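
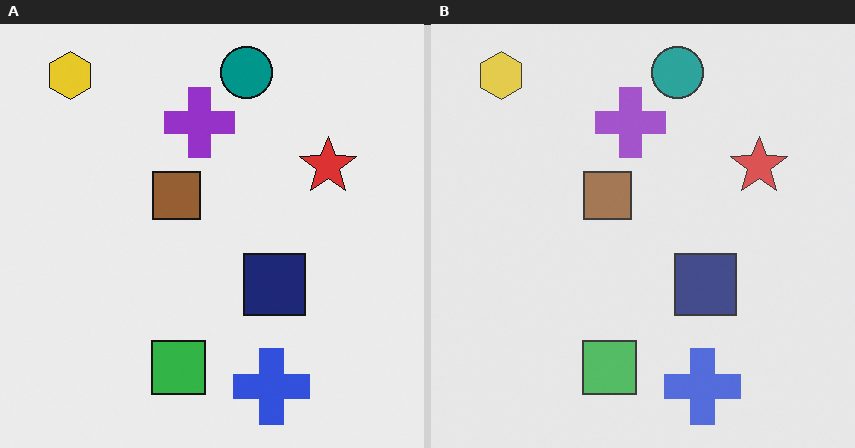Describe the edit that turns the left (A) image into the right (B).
The transformation is: given slightly reduced contrast.

Tones are pushed toward mid-grey across the whole image — a global contrast change.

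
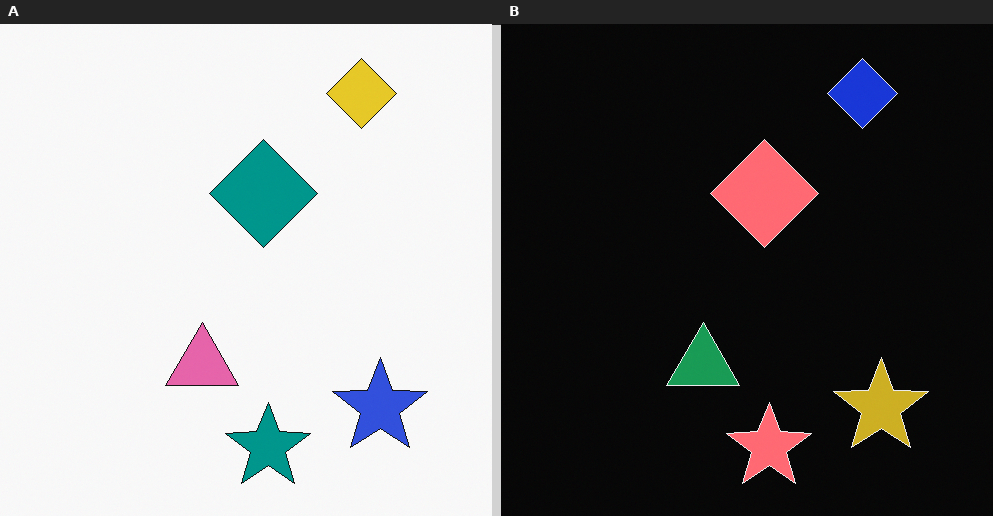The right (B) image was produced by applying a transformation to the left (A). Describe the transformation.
Color-inverted (negative).

The light background has become dark and every shape's color is its complement — a photographic negative.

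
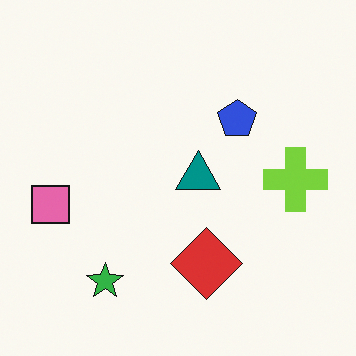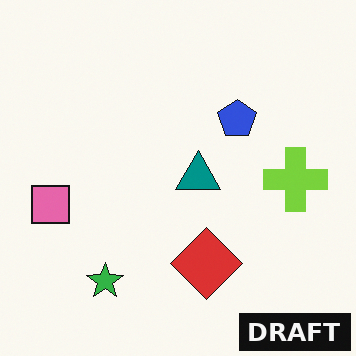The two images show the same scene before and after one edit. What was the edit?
The image was watermarked with the text "DRAFT" in the lower-right corner.

A dark label reading "DRAFT" appears in the lower-right corner.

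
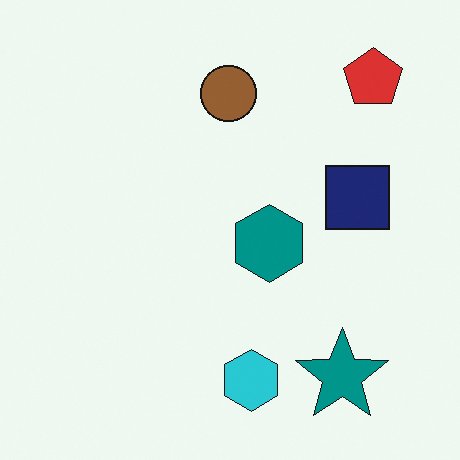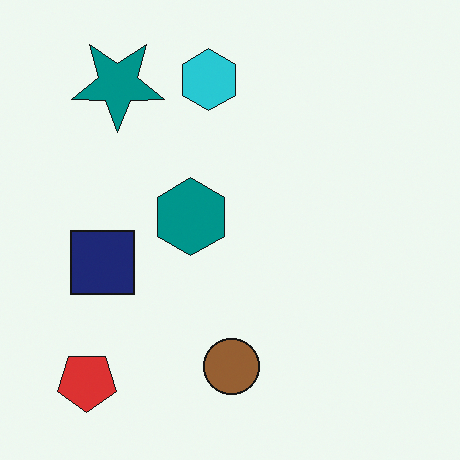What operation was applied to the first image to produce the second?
The image was rotated 180°.

The red pentagon sits in the top-right of the first image and the bottom-left of the second — consistent with a whole-image 180° rotation.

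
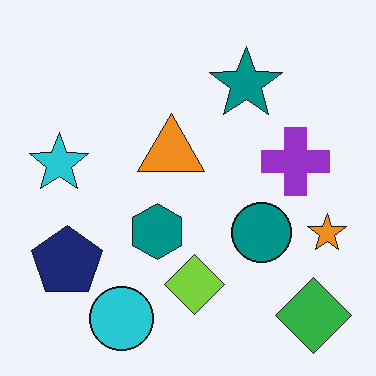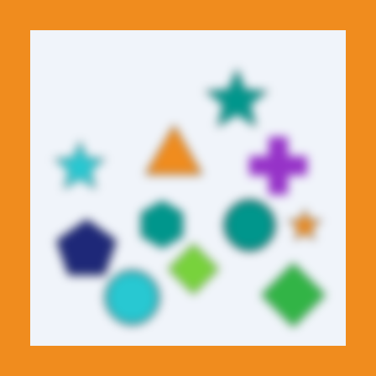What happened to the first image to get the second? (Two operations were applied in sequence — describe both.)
It was strongly gaussian-blurred, then framed with a orange border.

Shape edges and outlines are uniformly softened across the whole image. A solid orange frame runs around the edge of the second image, with the content slightly shrunk inside it.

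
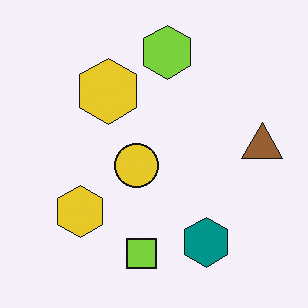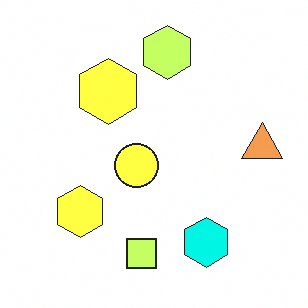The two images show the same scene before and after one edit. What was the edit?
This is the original image substantially brightened.

Every pixel — background and shapes alike — is uniformly brightened.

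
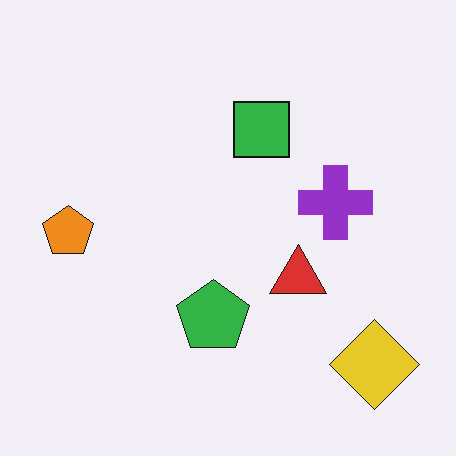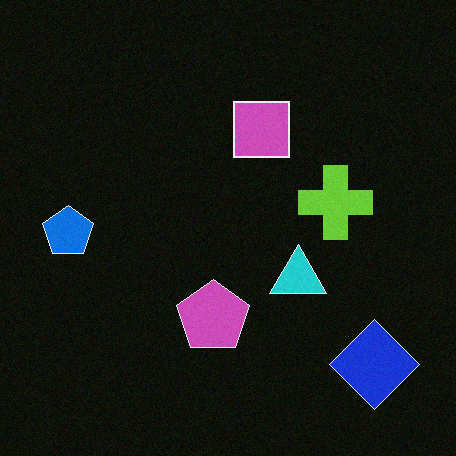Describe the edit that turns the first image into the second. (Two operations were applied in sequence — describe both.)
The image was degraded with light additive noise, then color-inverted (negative).

Random speckle covers the whole image, including the flat background. The light background has become dark and every shape's color is its complement — a photographic negative.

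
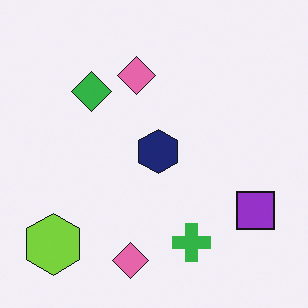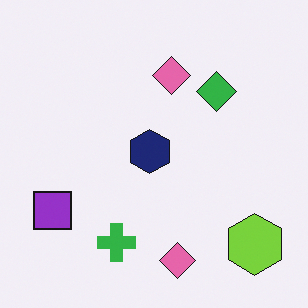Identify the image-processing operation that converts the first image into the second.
It was flipped horizontally (left ↔ right).

The lime hexagon is in the bottom-left of the first image and the bottom-right of the second — shapes on opposite sides of the vertical midline have swapped in a mirror flip.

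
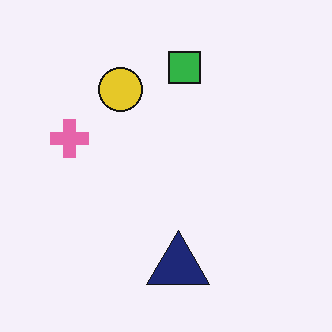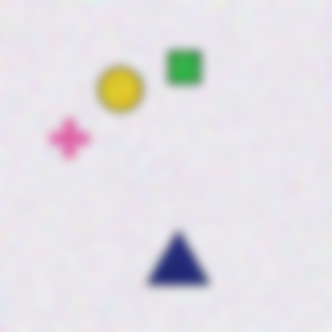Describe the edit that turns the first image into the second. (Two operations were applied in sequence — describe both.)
The transformation is: degraded with strong gaussian noise, then noticeably gaussian-blurred.

Random speckle covers the whole image, including the flat background. Shape edges and outlines are uniformly softened across the whole image.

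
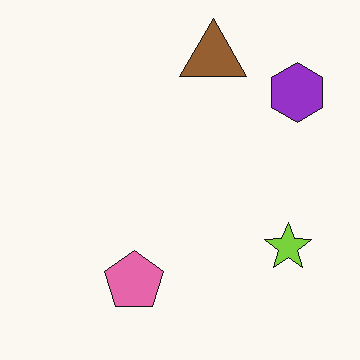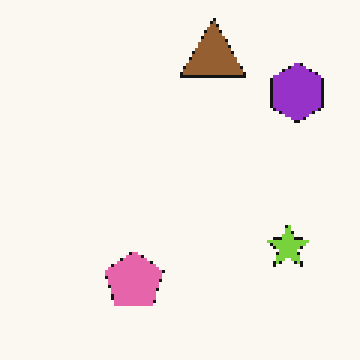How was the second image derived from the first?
This is the original image mildly pixelated.

Shapes are reduced to large square blocks; fine edges and outlines are lost — a downscale-then-upscale (mosaic) effect.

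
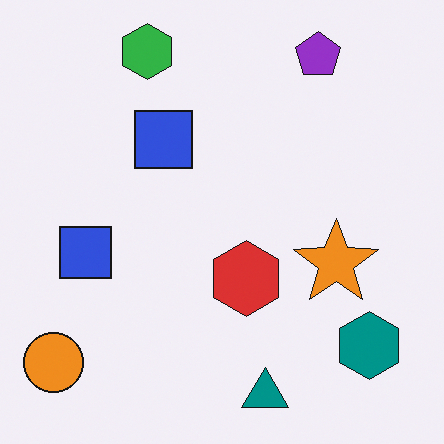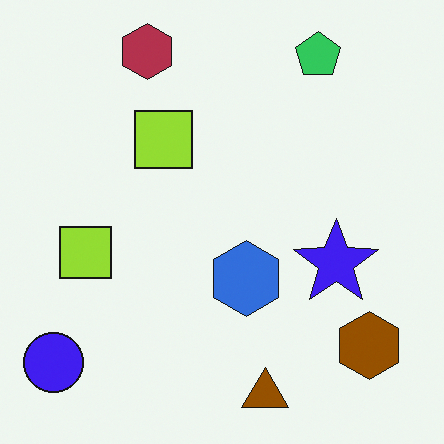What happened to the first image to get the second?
This is the original image hue-shifted through roughly half the color wheel.

Every shape's color has rotated by the same amount around the hue wheel — a uniform hue shift.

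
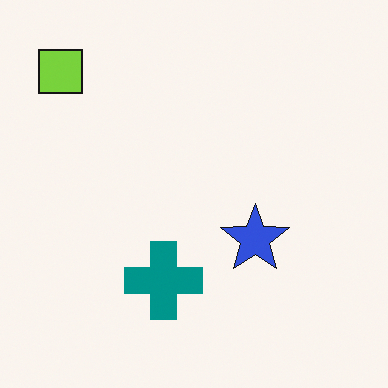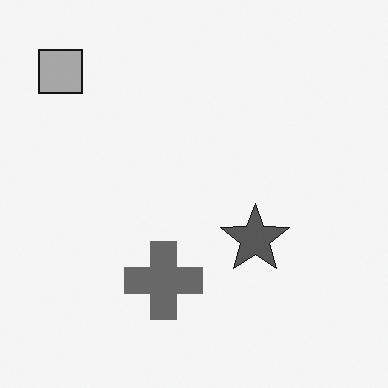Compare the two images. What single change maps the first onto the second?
It was converted to grayscale.

All color is removed — every shape is now a shade of grey.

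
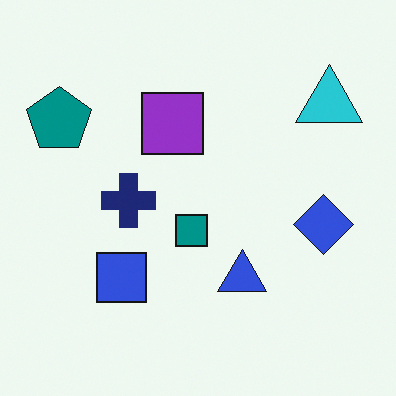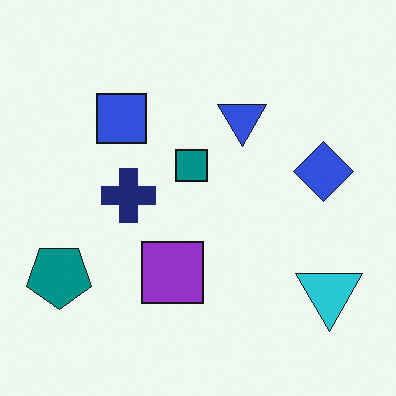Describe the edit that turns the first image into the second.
The transformation is: flipped vertically (top ↔ bottom).

The cyan triangle is in the top-right of the first image and the bottom-right of the second — shapes on opposite sides of the horizontal midline have swapped in a mirror flip.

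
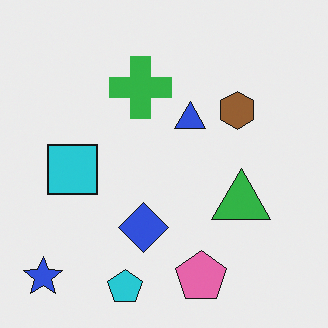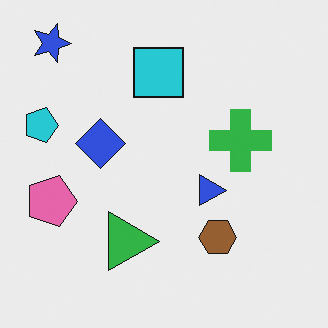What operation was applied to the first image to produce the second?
Rotated 90° clockwise.

The blue star sits in the bottom-left of the first image and the top-left of the second — consistent with a whole-image 90° clockwise rotation.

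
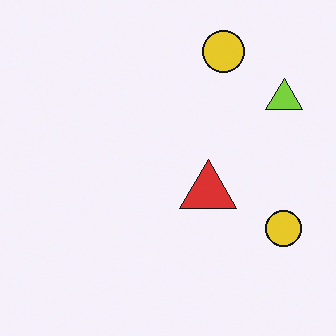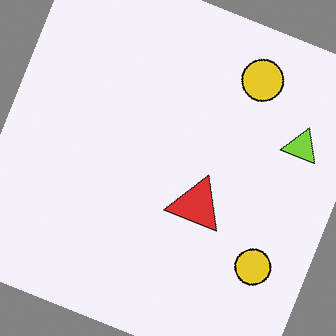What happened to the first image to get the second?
Rotated clockwise by a clearly visible amount.

Every shape is tilted by the same angle and the image corners show triangular fill wedges — a whole-image rotation by a non-right angle.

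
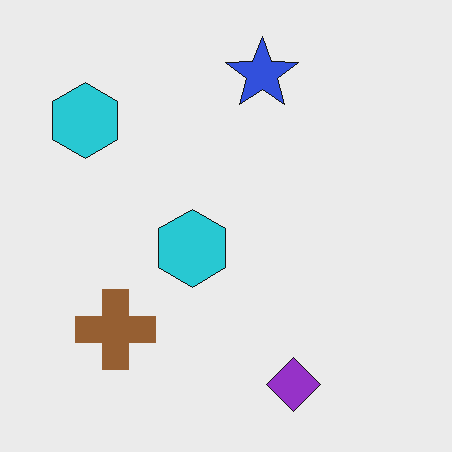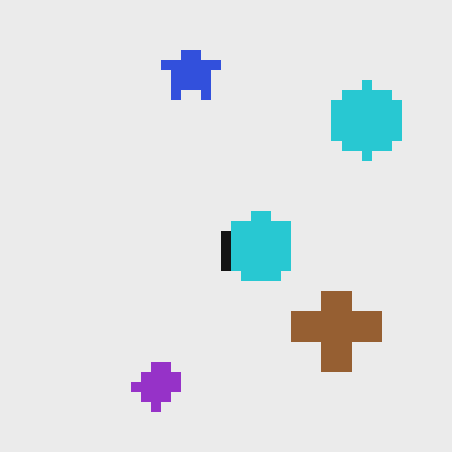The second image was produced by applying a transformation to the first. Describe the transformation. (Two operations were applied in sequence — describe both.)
The transformation is: flipped horizontally (left ↔ right), then coarsely pixelated.

The brown cross is in the bottom-left of the first image and the bottom-right of the second — shapes on opposite sides of the vertical midline have swapped in a mirror flip. Shapes are reduced to large square blocks; fine edges and outlines are lost — a downscale-then-upscale (mosaic) effect.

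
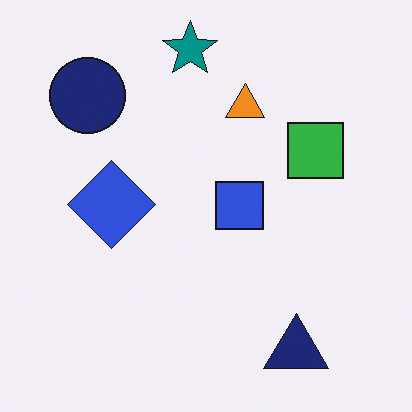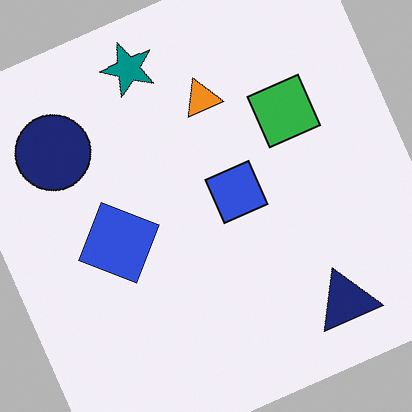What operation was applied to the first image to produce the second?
The transformation is: rotated counter-clockwise by a clearly visible amount.

Every shape is tilted by the same angle and the image corners show triangular fill wedges — a whole-image rotation by a non-right angle.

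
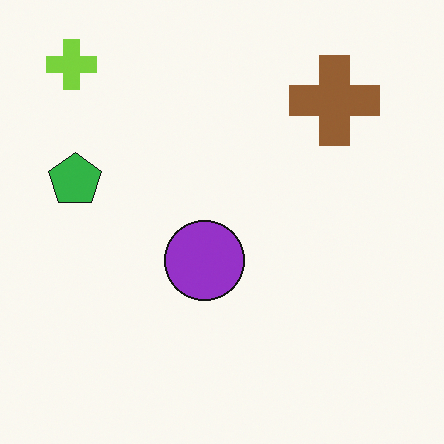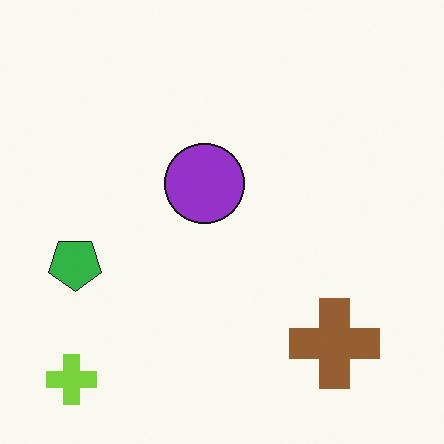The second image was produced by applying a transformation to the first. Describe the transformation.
The transformation is: flipped vertically (top ↔ bottom).

The lime cross is in the top-left of the first image and the bottom-left of the second — shapes on opposite sides of the horizontal midline have swapped in a mirror flip.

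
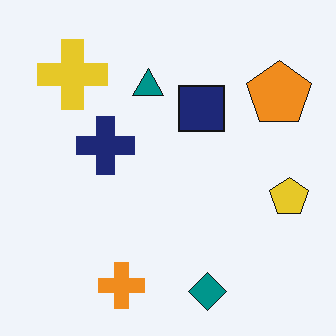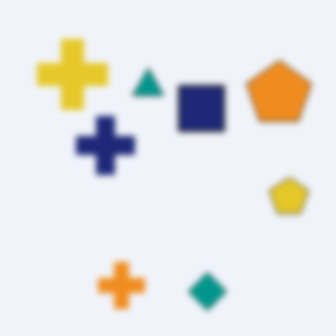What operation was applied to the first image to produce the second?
This is the original image noticeably gaussian-blurred.

Shape edges and outlines are uniformly softened across the whole image.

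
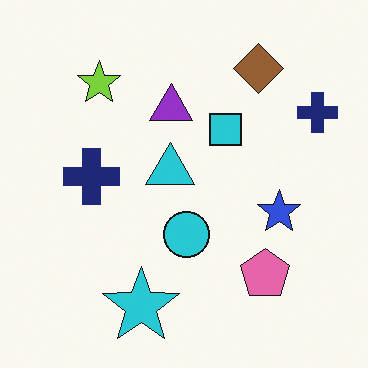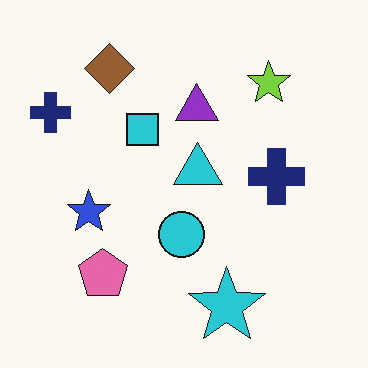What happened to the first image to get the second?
The second image is the first flipped horizontally (left ↔ right).

The blue star is in the right of the first image and the left of the second — shapes on opposite sides of the vertical midline have swapped in a mirror flip.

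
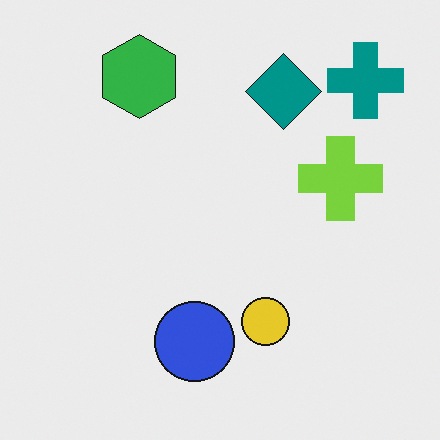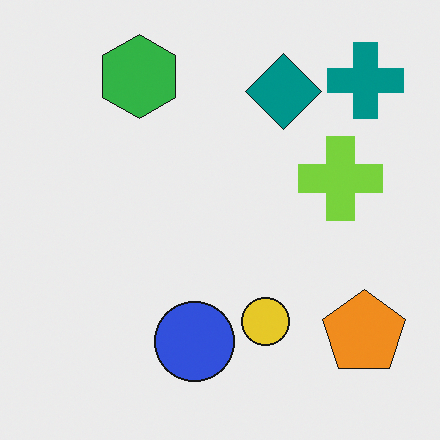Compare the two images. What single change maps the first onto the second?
This is the original image overlaid with an additional orange pentagon.

An orange pentagon appears in the second image that is absent from the first.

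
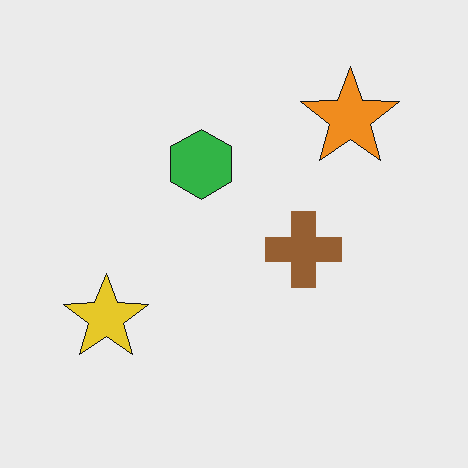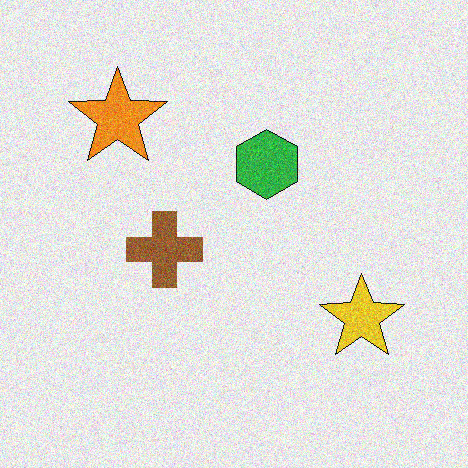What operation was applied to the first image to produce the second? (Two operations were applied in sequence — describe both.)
This is the original image flipped horizontally (left ↔ right), then degraded with visible gaussian noise.

The yellow star is in the bottom-left of the first image and the bottom-right of the second — shapes on opposite sides of the vertical midline have swapped in a mirror flip. Random speckle covers the whole image, including the flat background.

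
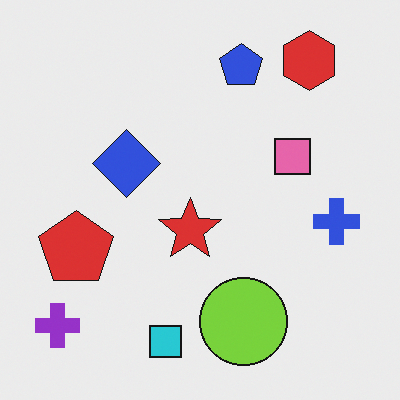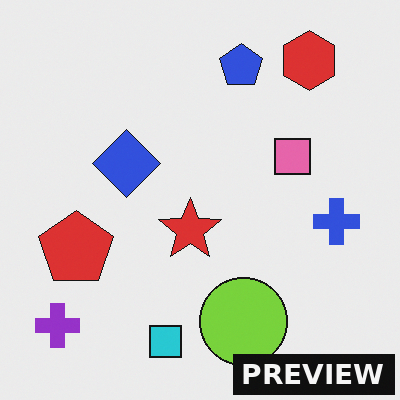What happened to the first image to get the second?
This is the original image watermarked with the text "PREVIEW" in the lower-right corner.

A dark label reading "PREVIEW" appears in the lower-right corner.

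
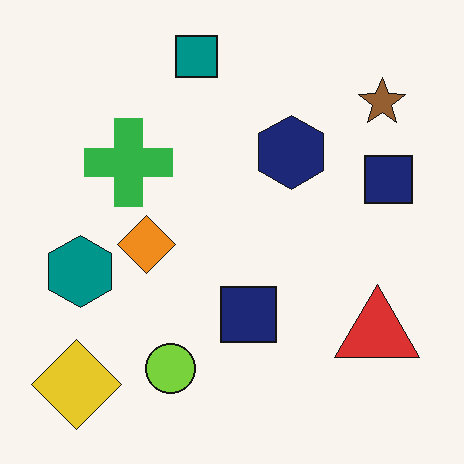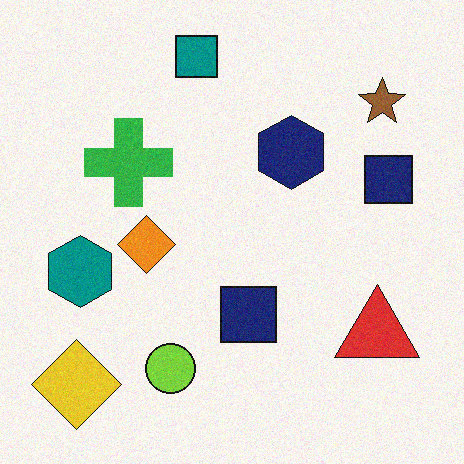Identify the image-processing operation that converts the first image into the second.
The image was degraded with a light layer of grain.

Random speckle covers the whole image, including the flat background.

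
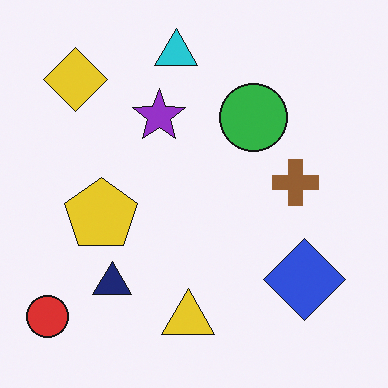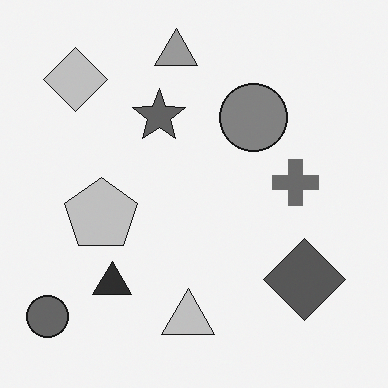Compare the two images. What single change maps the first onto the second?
The transformation is: converted to grayscale.

All color is removed — every shape is now a shade of grey.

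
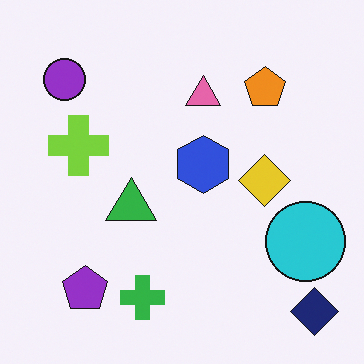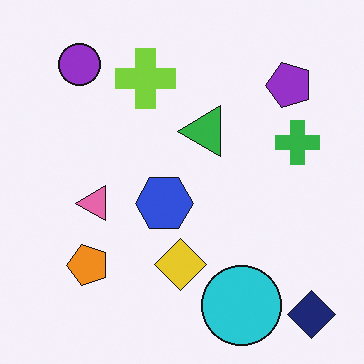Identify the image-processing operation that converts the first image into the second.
The image was transposed (reflected across the top-left ↔ bottom-right diagonal).

Shapes have swapped their row and column positions — what was in the top-right is now in the bottom-left — a diagonal reflection.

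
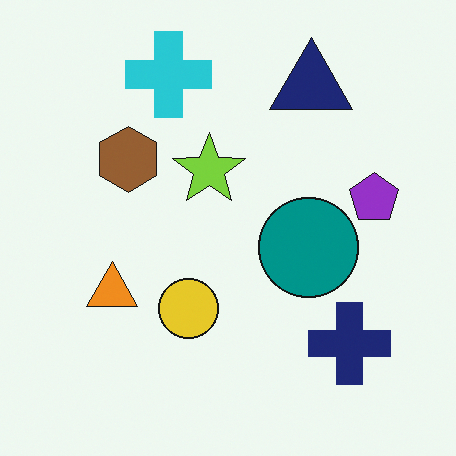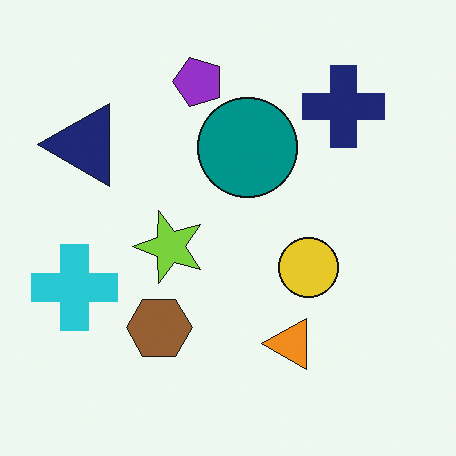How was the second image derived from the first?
The image was rotated 90° counter-clockwise.

The navy cross sits in the bottom-right of the first image and the top-right of the second — consistent with a whole-image 90° counter-clockwise rotation.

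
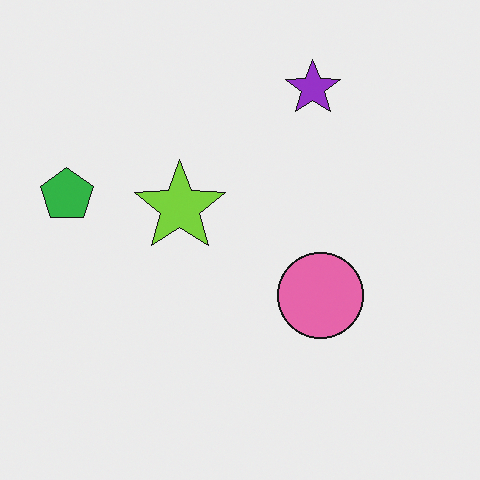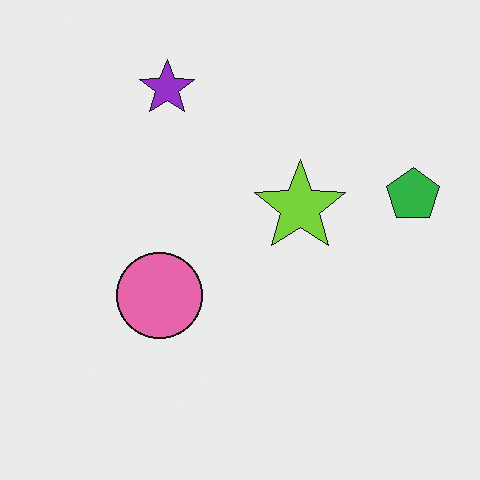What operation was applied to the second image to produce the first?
Flipped horizontally (left ↔ right).

The green pentagon is in the right of the second image and the left of the first — shapes on opposite sides of the vertical midline have swapped in a mirror flip.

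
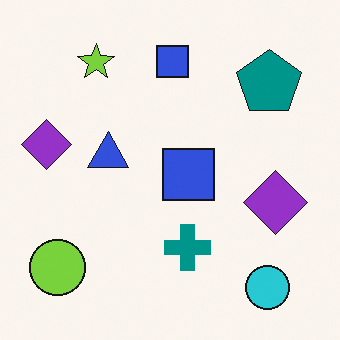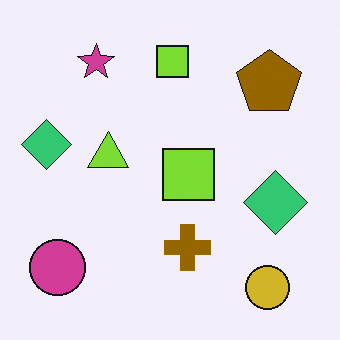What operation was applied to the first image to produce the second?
The transformation is: hue-shifted through roughly half the color wheel.

Every shape's color has rotated by the same amount around the hue wheel — a uniform hue shift.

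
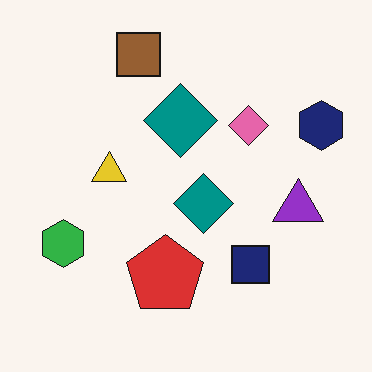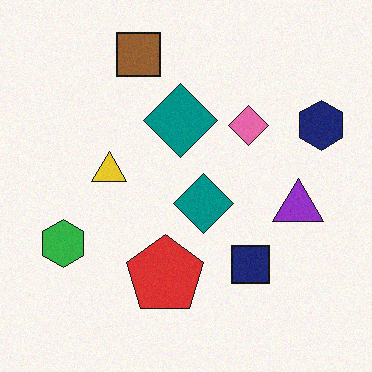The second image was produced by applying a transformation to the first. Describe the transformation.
The second image is the first degraded with light additive noise.

Random speckle covers the whole image, including the flat background.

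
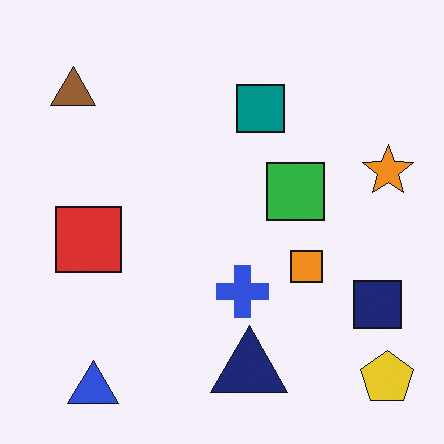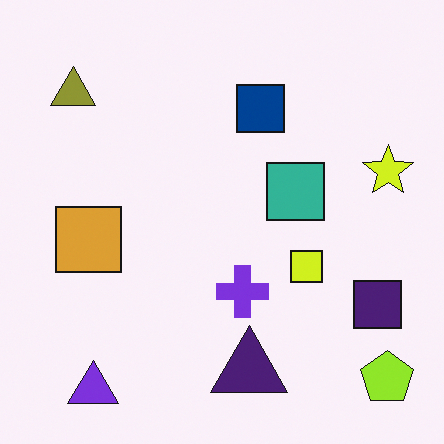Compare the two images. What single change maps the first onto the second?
The image was hue-shifted by a small amount.

Every shape's color has rotated by the same amount around the hue wheel — a uniform hue shift.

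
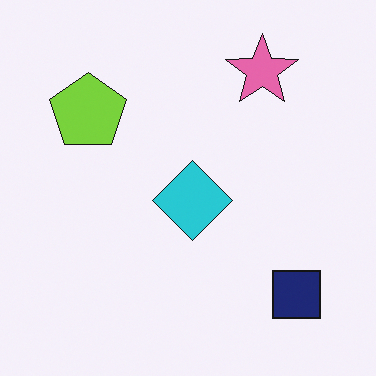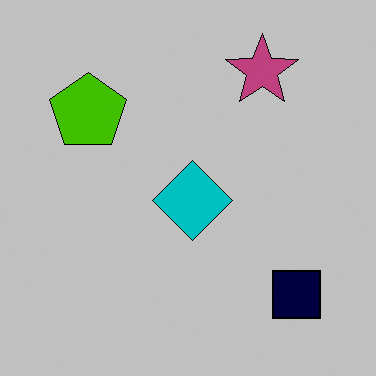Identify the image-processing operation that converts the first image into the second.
The transformation is: aggressively posterized.

Each flat color has snapped to a coarser quantized level — most visibly, the near-white background has dropped to a flat grey.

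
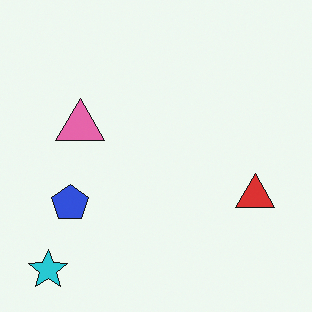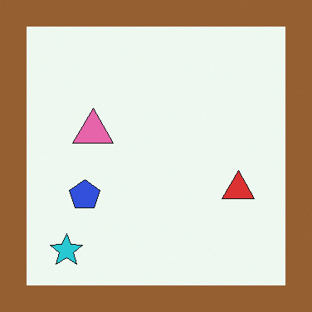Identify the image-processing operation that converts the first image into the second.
Framed with a brown border.

A solid brown frame runs around the edge of the second image, with the content slightly shrunk inside it.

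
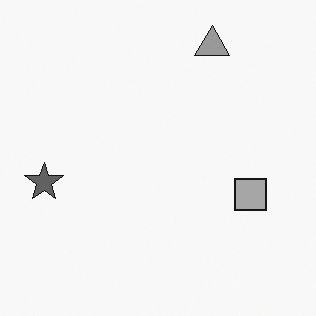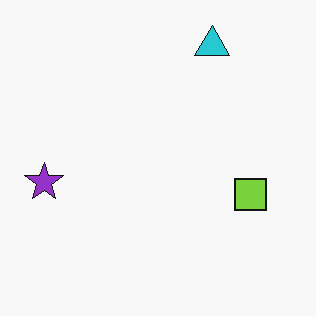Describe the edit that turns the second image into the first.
It was converted to grayscale.

All color is removed — every shape is now a shade of grey.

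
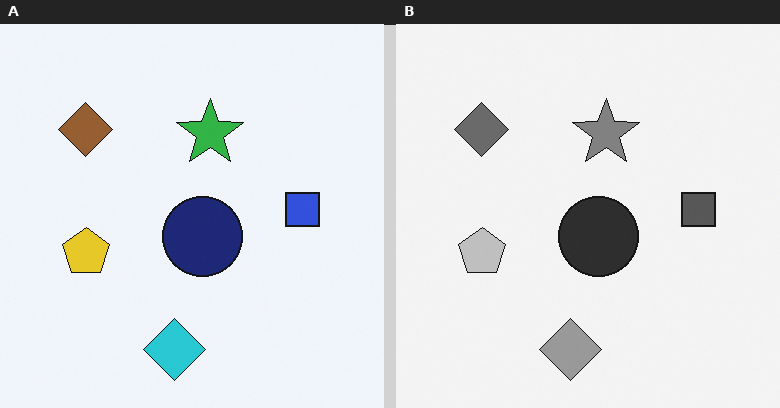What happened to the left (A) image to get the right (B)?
Converted to grayscale.

All color is removed — every shape is now a shade of grey.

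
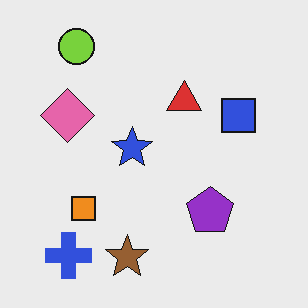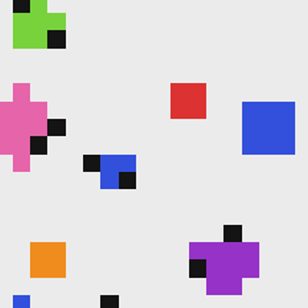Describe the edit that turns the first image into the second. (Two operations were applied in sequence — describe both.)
The transformation is: coarsely pixelated, then cropped slightly and scaled back up.

Shapes are reduced to large square blocks; fine edges and outlines are lost — a downscale-then-upscale (mosaic) effect. The visible shapes are larger and the field of view is narrower; shapes near the original edges may be partly or wholly outside the frame — a crop-and-rescale.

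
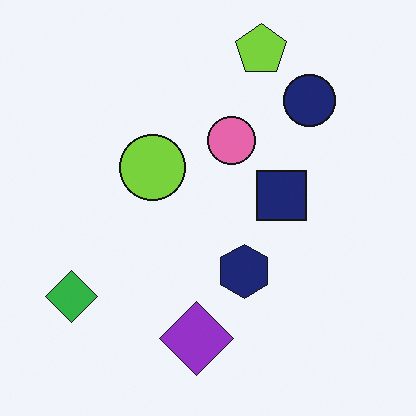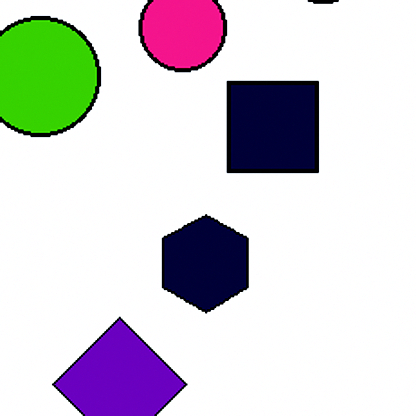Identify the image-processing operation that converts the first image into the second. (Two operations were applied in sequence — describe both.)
This is the original image cropped to a noticeably smaller region and rescaled, then given much higher contrast.

The visible shapes are larger and the field of view is narrower; shapes near the original edges may be partly or wholly outside the frame — a crop-and-rescale. Tones are pushed away from mid-grey across the whole image — a global contrast change.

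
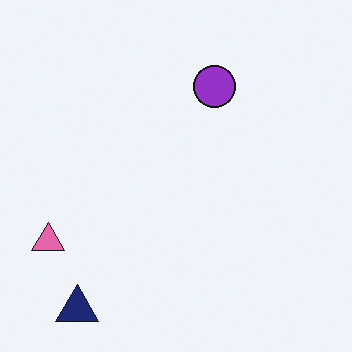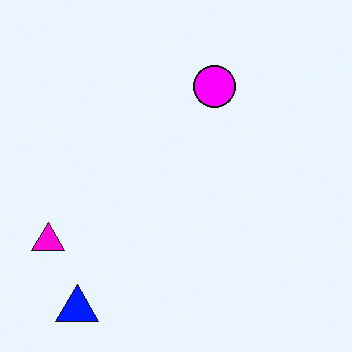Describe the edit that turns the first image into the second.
It was made much more vivid (saturation change).

All colors are more vivid — a global saturation change.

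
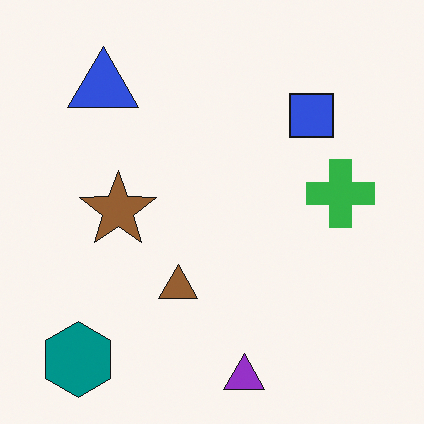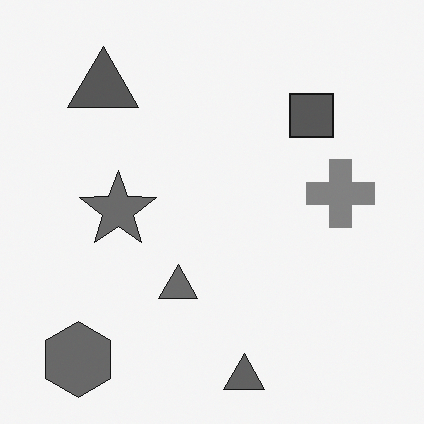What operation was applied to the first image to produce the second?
It was converted to grayscale.

All color is removed — every shape is now a shade of grey.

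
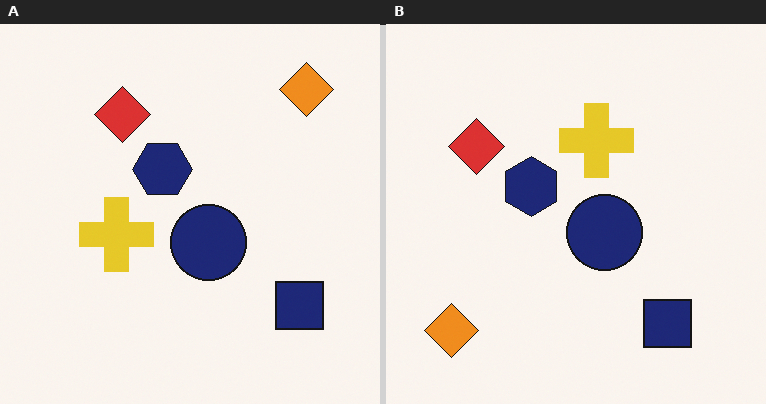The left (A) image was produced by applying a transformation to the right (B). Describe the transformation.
This is the original image transposed (reflected across the top-left ↔ bottom-right diagonal).

Shapes have swapped their row and column positions — what was in the top-right is now in the bottom-left — a diagonal reflection.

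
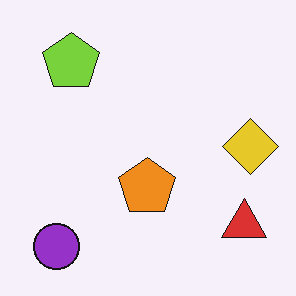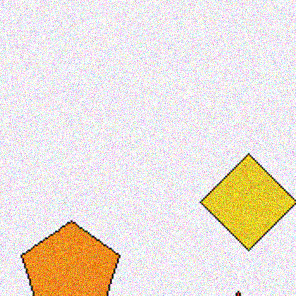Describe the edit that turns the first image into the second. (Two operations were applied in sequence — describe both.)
This is the original image cropped to a noticeably smaller region and rescaled, then degraded with visible gaussian noise.

The visible shapes are larger and the field of view is narrower; shapes near the original edges may be partly or wholly outside the frame — a crop-and-rescale. Random speckle covers the whole image, including the flat background.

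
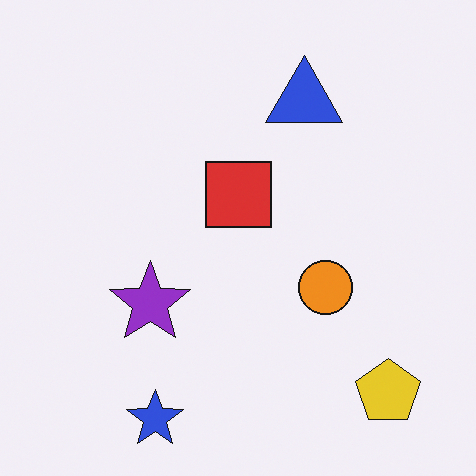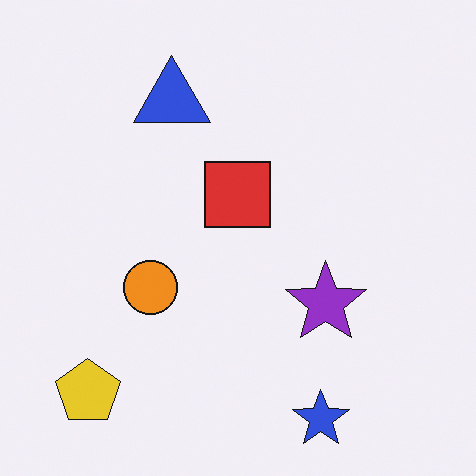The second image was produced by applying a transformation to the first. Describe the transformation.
Flipped horizontally (left ↔ right).

The yellow pentagon is in the bottom-right of the first image and the bottom-left of the second — shapes on opposite sides of the vertical midline have swapped in a mirror flip.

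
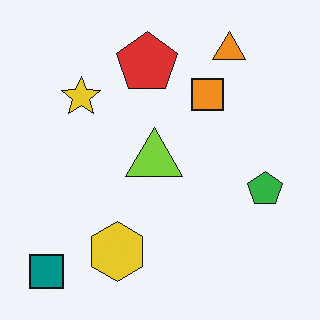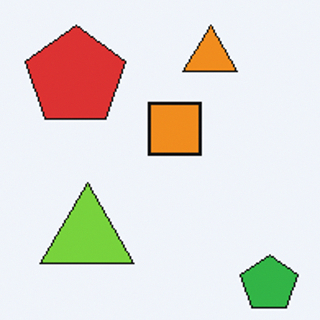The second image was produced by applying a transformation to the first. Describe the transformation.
The transformation is: cropped tightly and scaled back up.

The visible shapes are larger and the field of view is narrower; shapes near the original edges may be partly or wholly outside the frame — a crop-and-rescale.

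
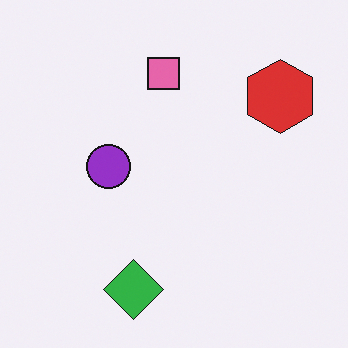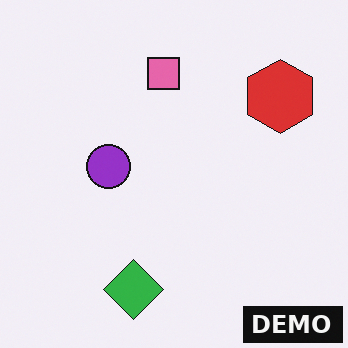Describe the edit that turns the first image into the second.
Watermarked with the text "DEMO" in the lower-right corner.

A dark label reading "DEMO" appears in the lower-right corner.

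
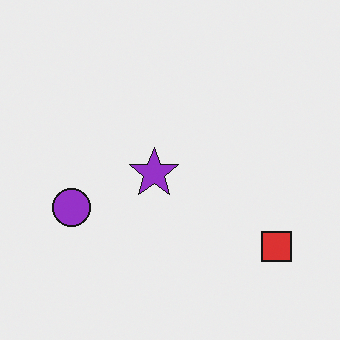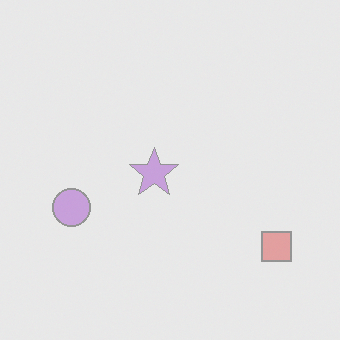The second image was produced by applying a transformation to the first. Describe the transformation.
It was washed out (contrast reduced).

Tones are pushed toward mid-grey across the whole image — a global contrast change.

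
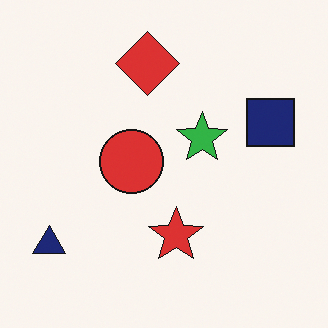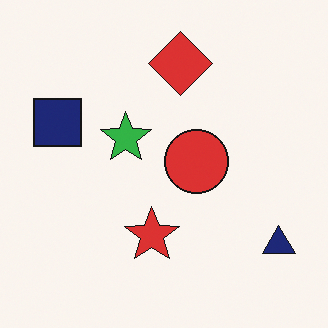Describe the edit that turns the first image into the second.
This is the original image flipped horizontally (left ↔ right).

The navy triangle is in the bottom-left of the first image and the bottom-right of the second — shapes on opposite sides of the vertical midline have swapped in a mirror flip.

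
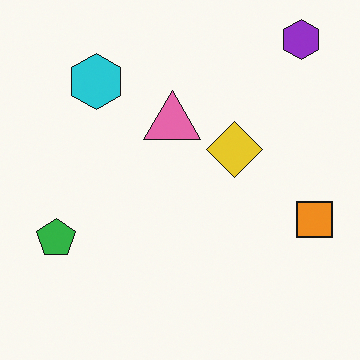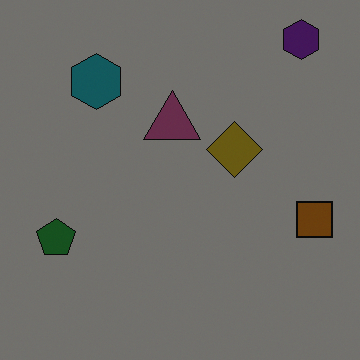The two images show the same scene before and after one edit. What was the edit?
Substantially darkened.

Every pixel — background and shapes alike — is uniformly darkened.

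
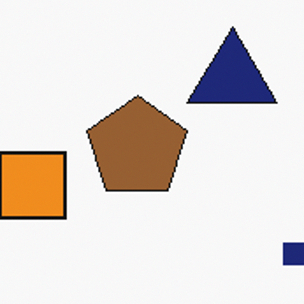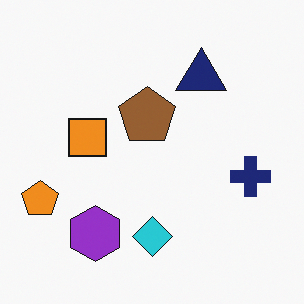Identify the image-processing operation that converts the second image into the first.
The transformation is: cropped tightly and scaled back up.

The visible shapes are larger and the field of view is narrower; shapes near the original edges may be partly or wholly outside the frame — a crop-and-rescale.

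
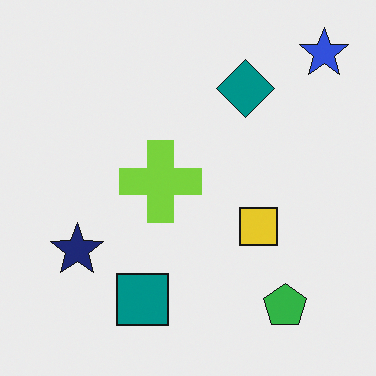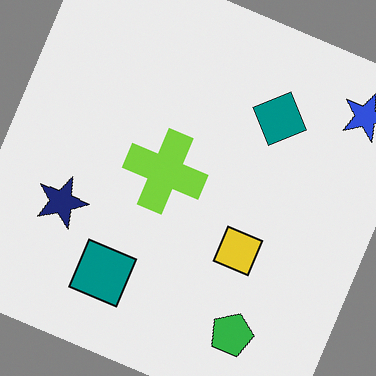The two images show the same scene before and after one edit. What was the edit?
The transformation is: rotated clockwise by a clearly visible amount.

Every shape is tilted by the same angle and the image corners show triangular fill wedges — a whole-image rotation by a non-right angle.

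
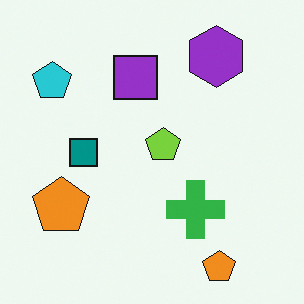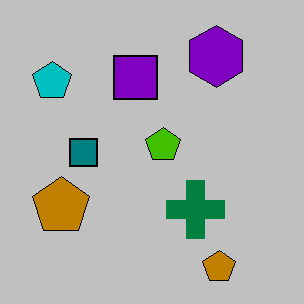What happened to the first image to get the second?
Heavily posterized to just a handful of flat colors.

Each flat color has snapped to a coarser quantized level — most visibly, the near-white background has dropped to a flat grey.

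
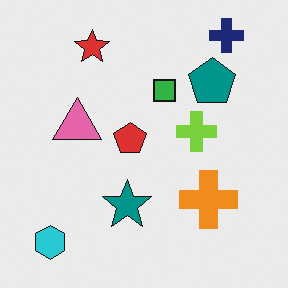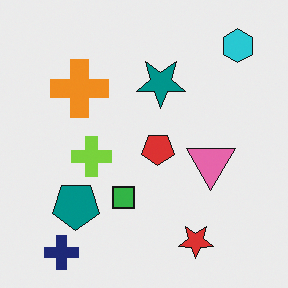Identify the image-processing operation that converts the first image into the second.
The transformation is: rotated 180°.

The navy cross sits in the top-right of the first image and the bottom-left of the second — consistent with a whole-image 180° rotation.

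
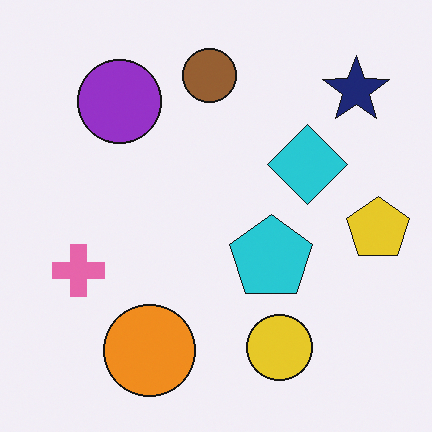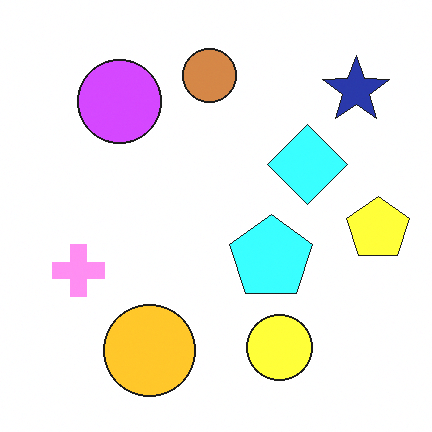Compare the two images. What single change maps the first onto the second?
The image was substantially brightened.

Every pixel — background and shapes alike — is uniformly brightened.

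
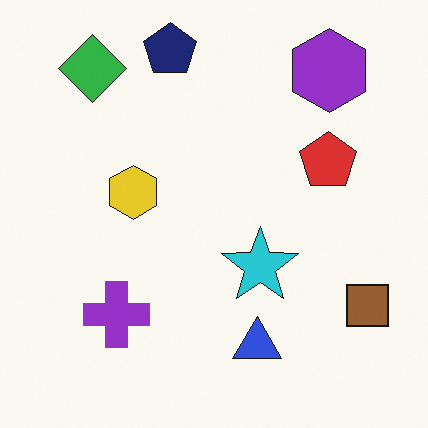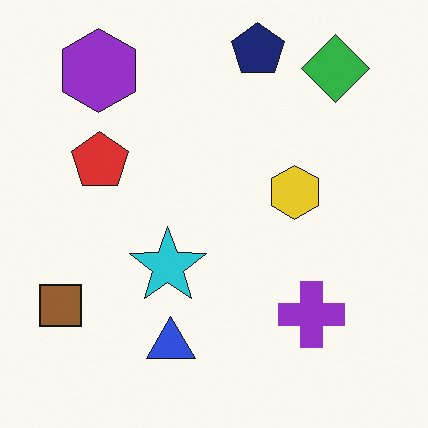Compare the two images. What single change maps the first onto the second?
It was flipped horizontally (left ↔ right).

The brown square is in the bottom-right of the first image and the bottom-left of the second — shapes on opposite sides of the vertical midline have swapped in a mirror flip.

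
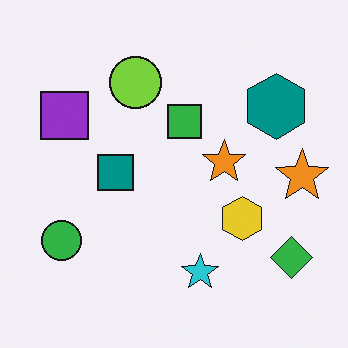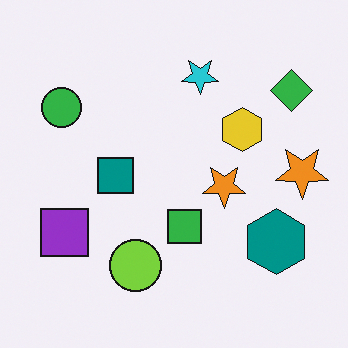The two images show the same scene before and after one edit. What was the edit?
The second image is the first flipped vertically (top ↔ bottom).

The cyan star is in the bottom of the first image and the top of the second — shapes on opposite sides of the horizontal midline have swapped in a mirror flip.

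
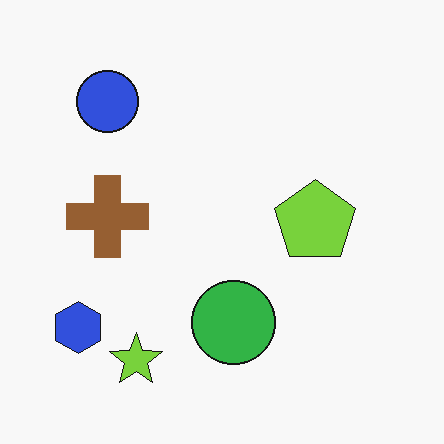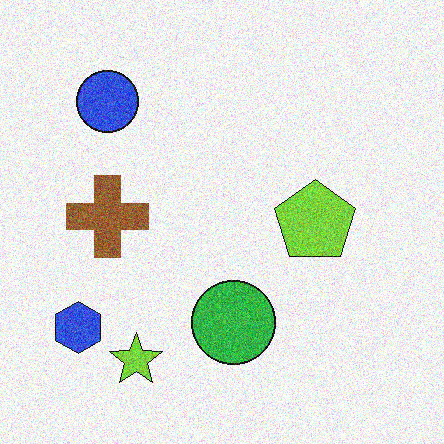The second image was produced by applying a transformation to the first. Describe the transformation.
The image was degraded with visible gaussian noise.

Random speckle covers the whole image, including the flat background.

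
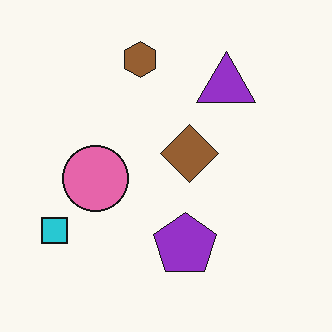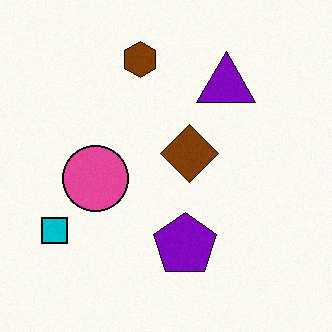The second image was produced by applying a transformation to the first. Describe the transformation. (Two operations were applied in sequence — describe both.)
The transformation is: given slightly increased contrast, then degraded with subtle gaussian noise.

Tones are pushed away from mid-grey across the whole image — a global contrast change. Random speckle covers the whole image, including the flat background.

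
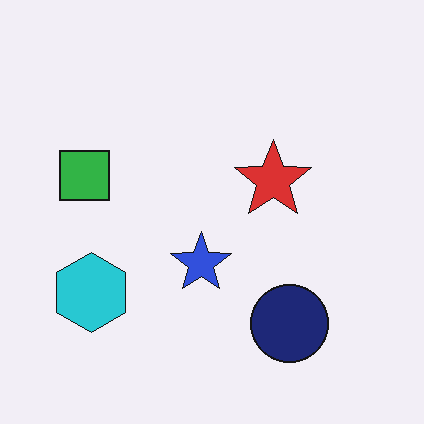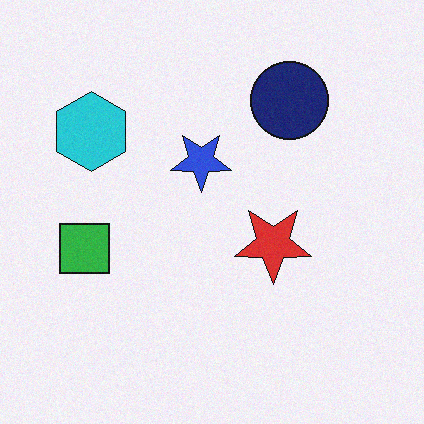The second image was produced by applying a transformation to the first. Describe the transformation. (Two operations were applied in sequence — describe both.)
This is the original image degraded with light additive noise, then flipped vertically (top ↔ bottom).

Random speckle covers the whole image, including the flat background. The navy circle is in the bottom-right of the first image and the top-right of the second — shapes on opposite sides of the horizontal midline have swapped in a mirror flip.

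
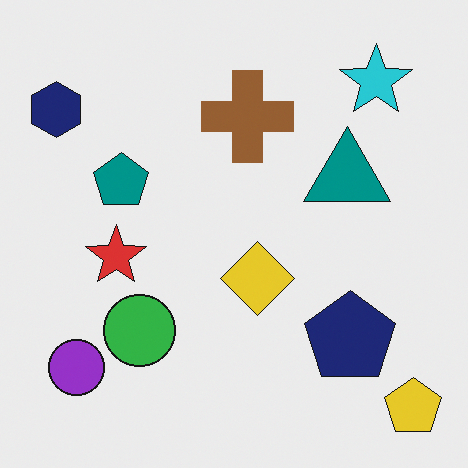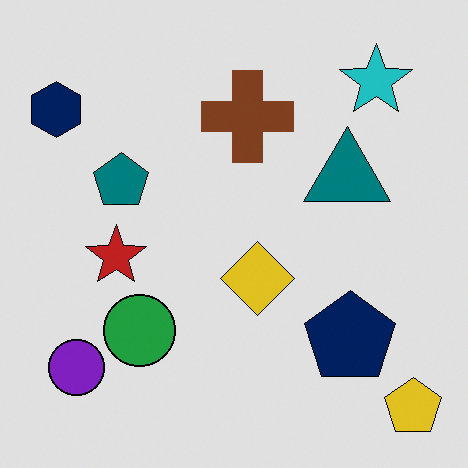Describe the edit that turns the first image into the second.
The image was moderately posterized.

Each flat color has snapped to a coarser quantized level — most visibly, the near-white background has dropped to a flat grey.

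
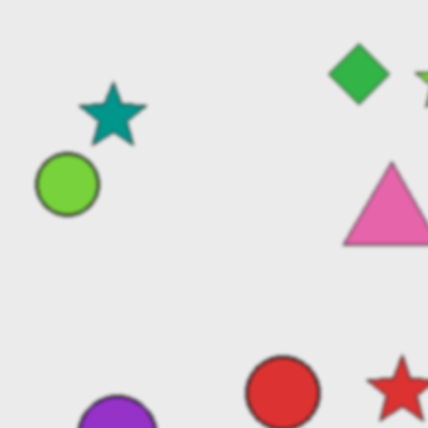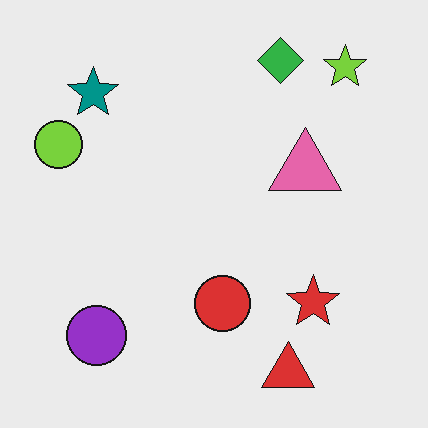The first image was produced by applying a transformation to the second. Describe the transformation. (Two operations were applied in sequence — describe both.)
It was lightly blurred, then cropped to a modestly smaller region and rescaled.

Shape edges and outlines are uniformly softened across the whole image. The visible shapes are larger and the field of view is narrower; shapes near the original edges may be partly or wholly outside the frame — a crop-and-rescale.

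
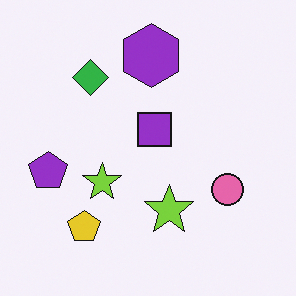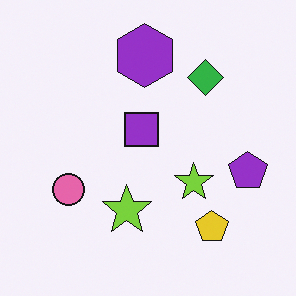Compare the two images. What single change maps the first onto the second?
The image was flipped horizontally (left ↔ right).

The purple pentagon is in the left of the first image and the right of the second — shapes on opposite sides of the vertical midline have swapped in a mirror flip.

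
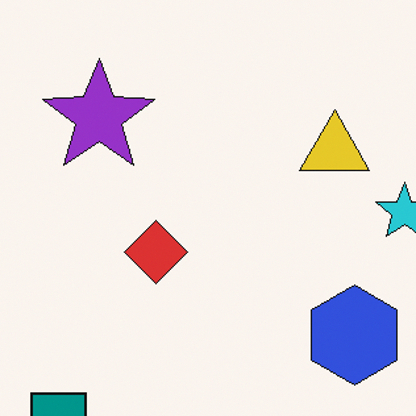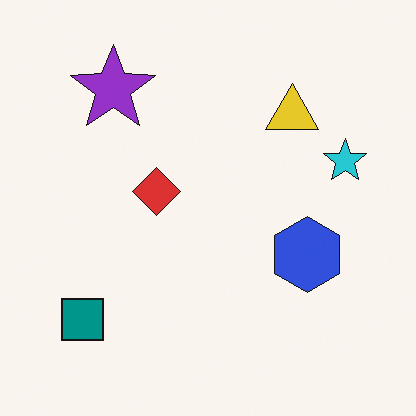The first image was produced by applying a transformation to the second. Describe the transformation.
The transformation is: cropped to a modestly smaller region and rescaled.

The visible shapes are larger and the field of view is narrower; shapes near the original edges may be partly or wholly outside the frame — a crop-and-rescale.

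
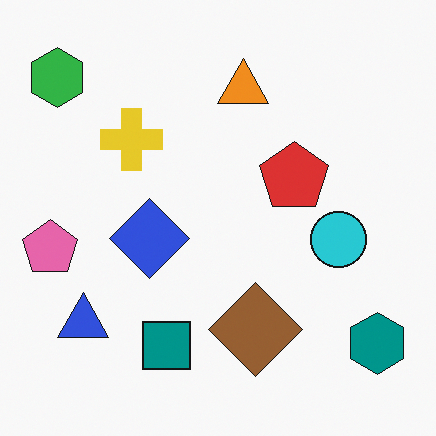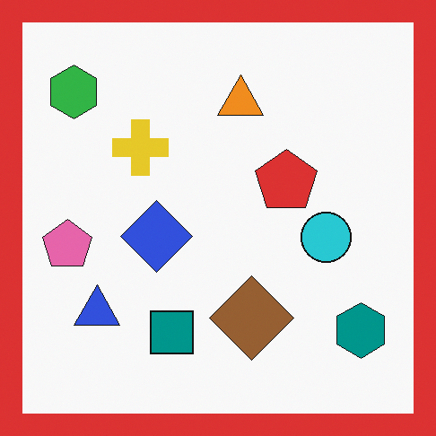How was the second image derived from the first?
The image was framed with a red border.

A solid red frame runs around the edge of the second image, with the content slightly shrunk inside it.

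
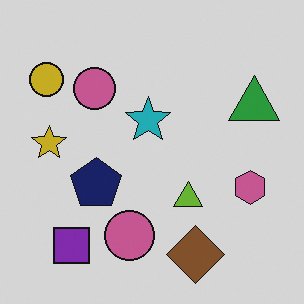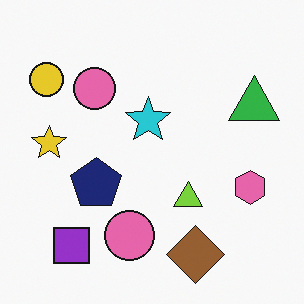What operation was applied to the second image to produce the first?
The transformation is: slightly darkened.

Every pixel — background and shapes alike — is uniformly darkened.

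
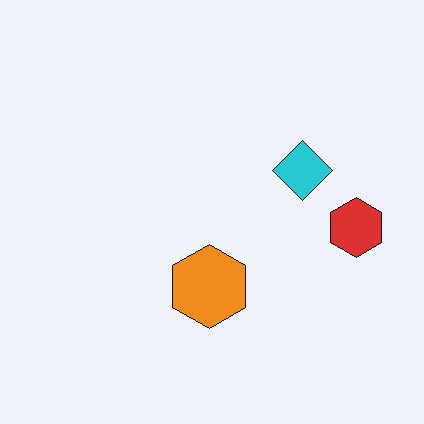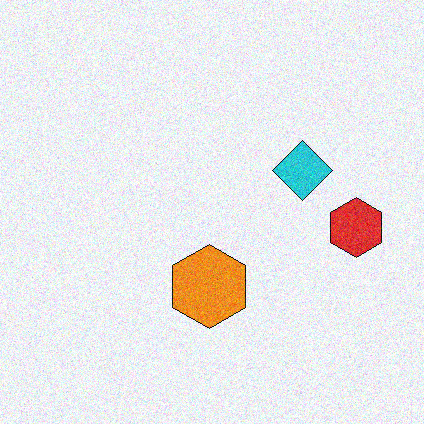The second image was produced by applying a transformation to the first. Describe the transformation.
The image was degraded with visible gaussian noise.

Random speckle covers the whole image, including the flat background.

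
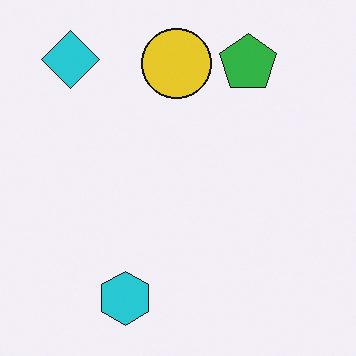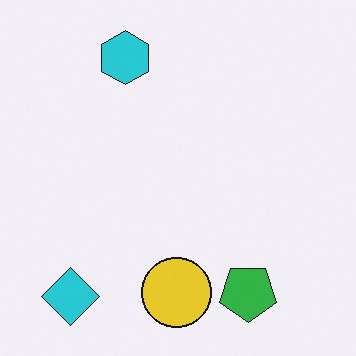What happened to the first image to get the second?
Flipped vertically (top ↔ bottom).

The cyan hexagon is in the bottom of the first image and the top of the second — shapes on opposite sides of the horizontal midline have swapped in a mirror flip.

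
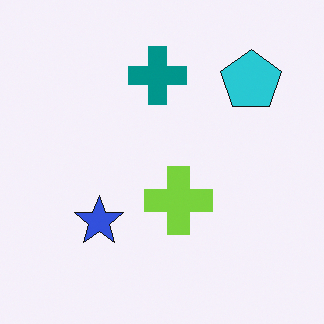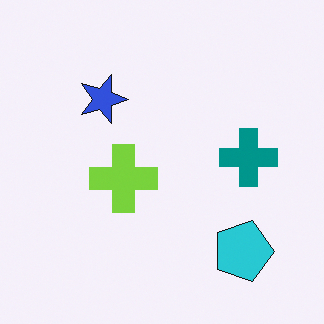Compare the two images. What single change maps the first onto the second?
It was rotated 90° clockwise.

The cyan pentagon sits in the top-right of the first image and the bottom-right of the second — consistent with a whole-image 90° clockwise rotation.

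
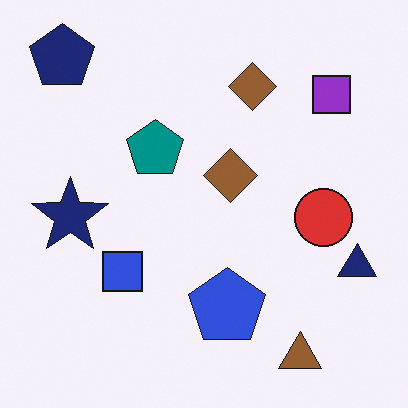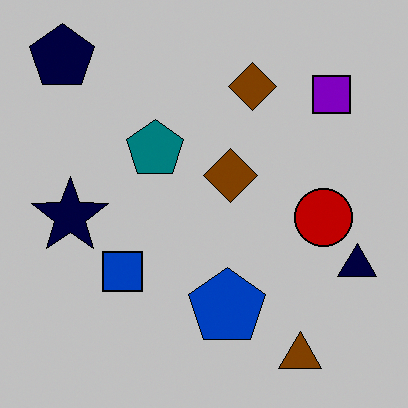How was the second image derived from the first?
This is the original image aggressively posterized.

Each flat color has snapped to a coarser quantized level — most visibly, the near-white background has dropped to a flat grey.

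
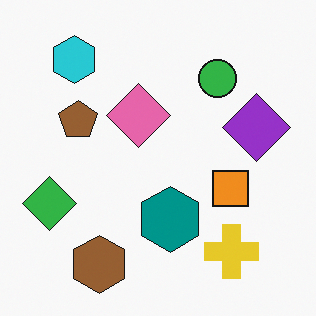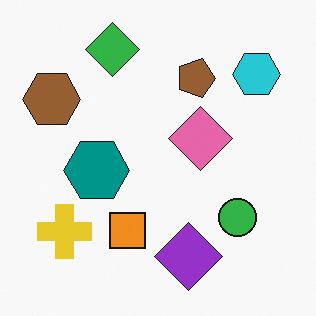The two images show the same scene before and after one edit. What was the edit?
Rotated 90° clockwise.

The cyan hexagon sits in the top-left of the first image and the top-right of the second — consistent with a whole-image 90° clockwise rotation.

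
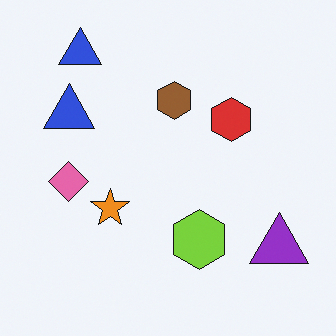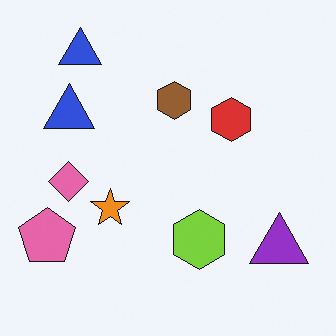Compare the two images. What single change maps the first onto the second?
This is the original image overlaid with an additional pink pentagon.

A pink pentagon appears in the second image that is absent from the first.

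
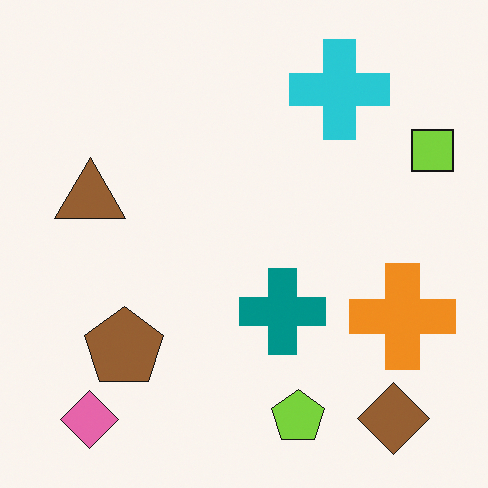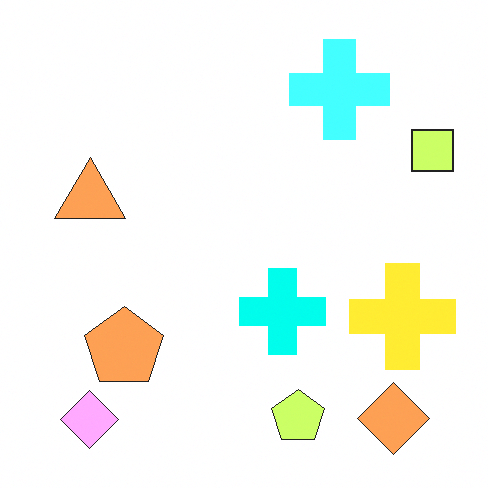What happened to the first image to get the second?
It was substantially brightened.

Every pixel — background and shapes alike — is uniformly brightened.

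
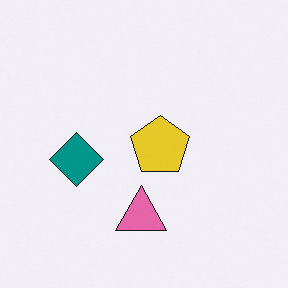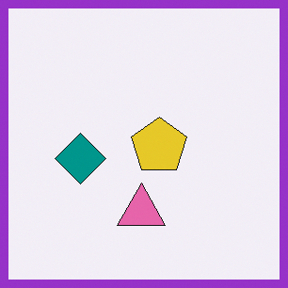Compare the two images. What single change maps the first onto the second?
The second image is the first framed with a purple border.

A solid purple frame runs around the edge of the second image, with the content slightly shrunk inside it.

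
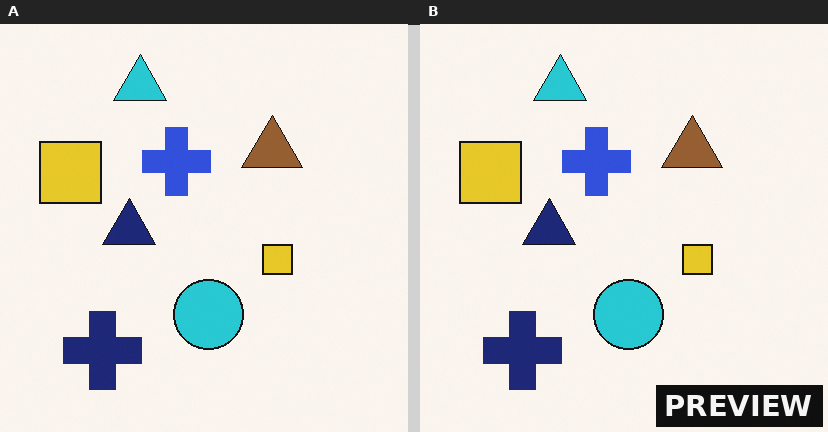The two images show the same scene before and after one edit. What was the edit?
The transformation is: watermarked with the text "PREVIEW" in the lower-right corner.

A dark label reading "PREVIEW" appears in the lower-right corner.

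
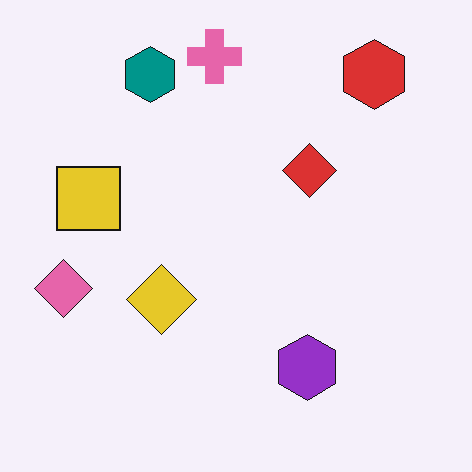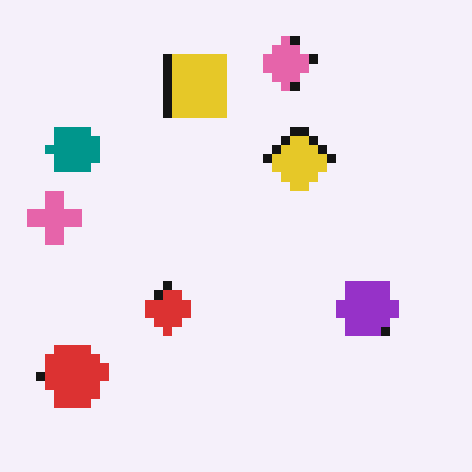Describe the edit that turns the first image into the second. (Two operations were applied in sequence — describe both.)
This is the original image transposed (reflected across the top-left ↔ bottom-right diagonal), then heavily pixelated into large blocks.

Shapes have swapped their row and column positions — what was in the top-right is now in the bottom-left — a diagonal reflection. Shapes are reduced to large square blocks; fine edges and outlines are lost — a downscale-then-upscale (mosaic) effect.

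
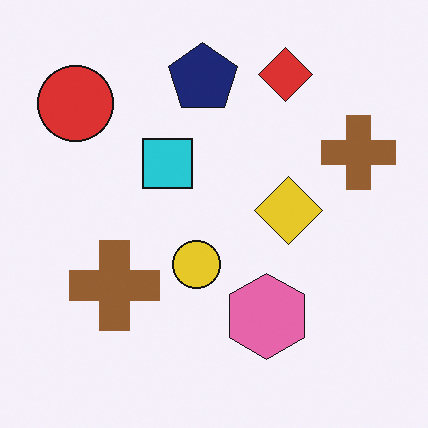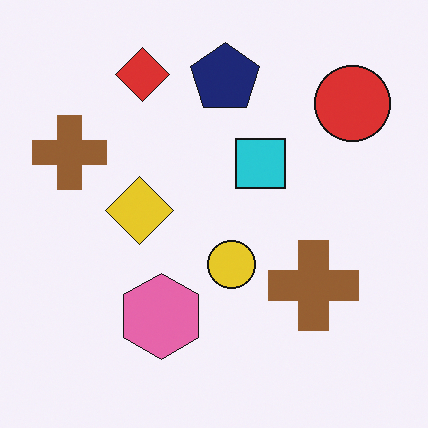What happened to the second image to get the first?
The transformation is: flipped horizontally (left ↔ right).

The red circle is in the top-right of the second image and the top-left of the first — shapes on opposite sides of the vertical midline have swapped in a mirror flip.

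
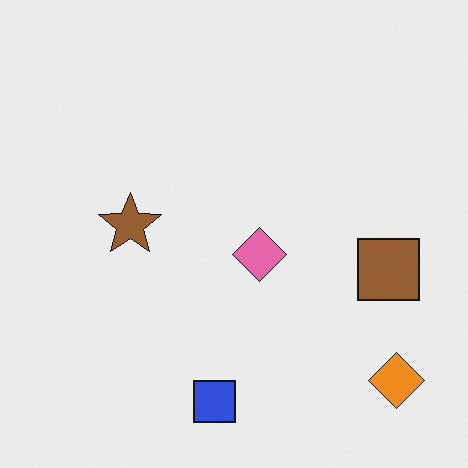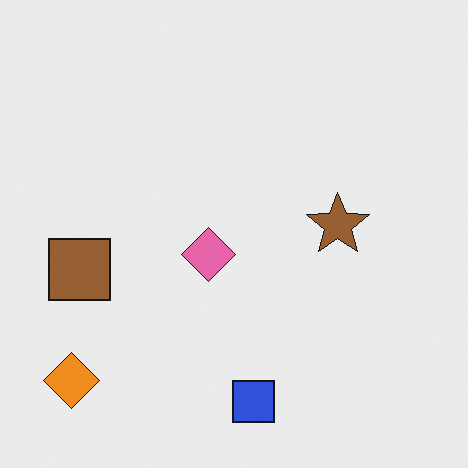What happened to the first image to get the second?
It was flipped horizontally (left ↔ right).

The orange diamond is in the bottom-right of the first image and the bottom-left of the second — shapes on opposite sides of the vertical midline have swapped in a mirror flip.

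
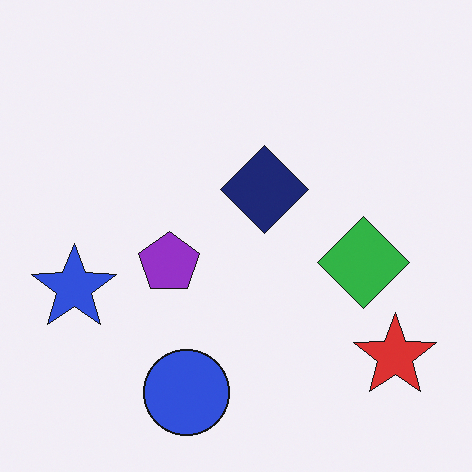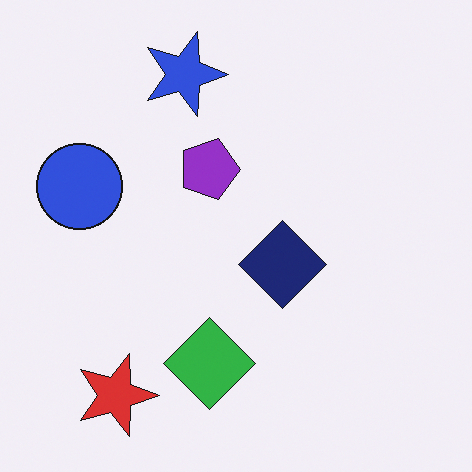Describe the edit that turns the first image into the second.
It was rotated 90° clockwise.

The red star sits in the bottom-right of the first image and the bottom-left of the second — consistent with a whole-image 90° clockwise rotation.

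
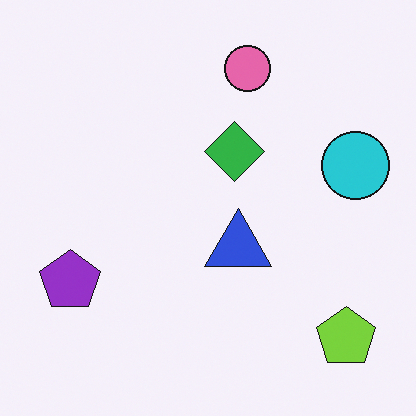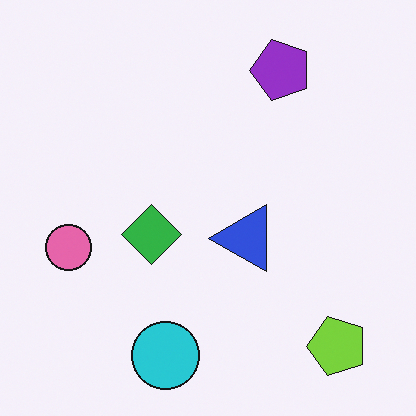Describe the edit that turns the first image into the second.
The transformation is: transposed (reflected across the top-left ↔ bottom-right diagonal).

Shapes have swapped their row and column positions — what was in the top-right is now in the bottom-left — a diagonal reflection.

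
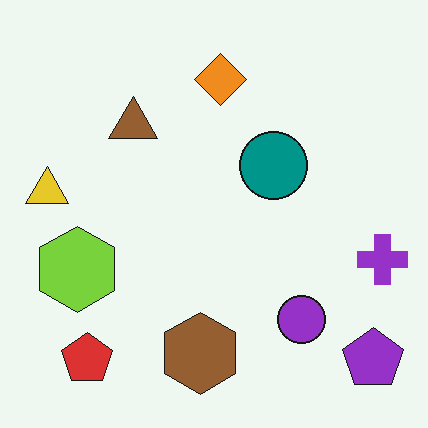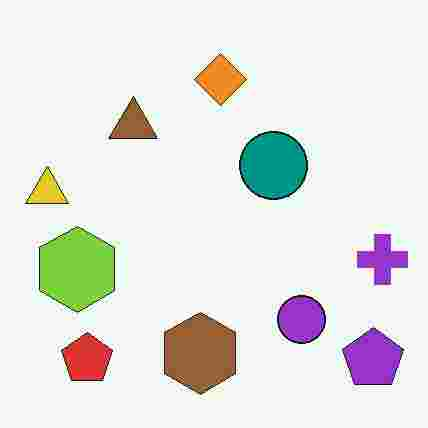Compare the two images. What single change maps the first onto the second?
Degraded with heavy JPEG compression.

Blocky 8×8 compression artifacts appear around shape edges and the flat background shows ringing — characteristic JPEG degradation.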